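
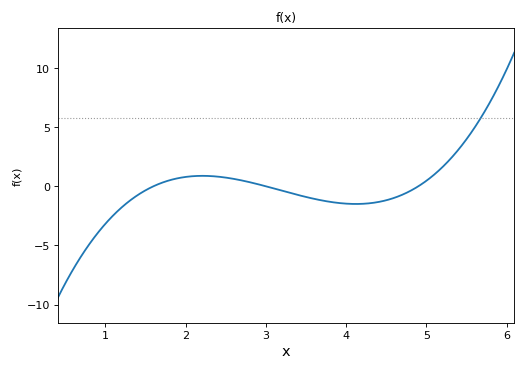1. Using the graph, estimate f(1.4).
-1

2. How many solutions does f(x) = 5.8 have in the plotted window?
1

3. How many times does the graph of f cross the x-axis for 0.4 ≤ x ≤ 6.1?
3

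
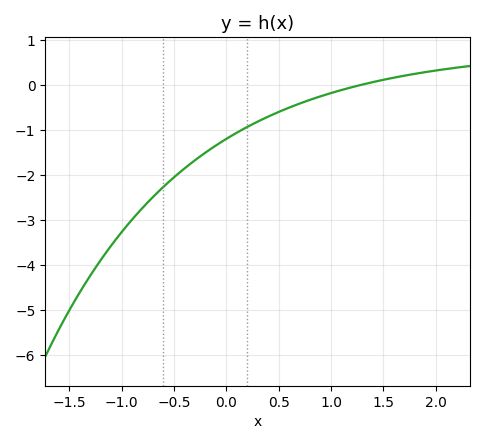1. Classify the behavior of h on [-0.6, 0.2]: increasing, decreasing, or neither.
increasing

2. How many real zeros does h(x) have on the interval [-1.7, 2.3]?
1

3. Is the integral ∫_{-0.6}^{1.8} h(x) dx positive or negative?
negative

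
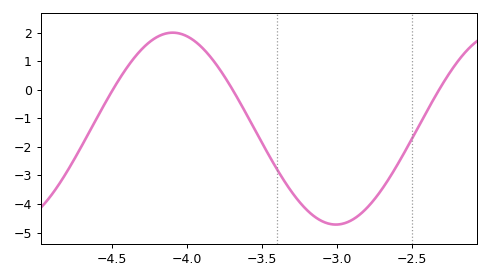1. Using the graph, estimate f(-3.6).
-0.891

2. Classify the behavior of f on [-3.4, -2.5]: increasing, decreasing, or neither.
neither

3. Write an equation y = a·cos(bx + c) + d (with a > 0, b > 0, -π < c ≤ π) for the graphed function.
y = 3.36cos(2.89x - 0.732) - 1.36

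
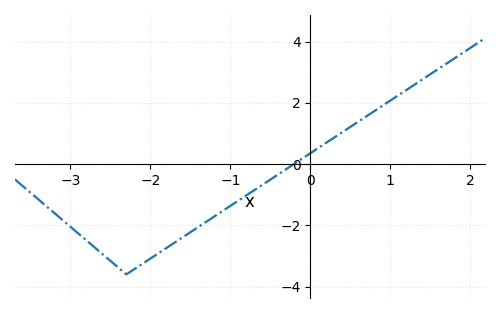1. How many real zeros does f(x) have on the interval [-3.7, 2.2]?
1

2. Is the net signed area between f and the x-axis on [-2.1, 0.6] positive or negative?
negative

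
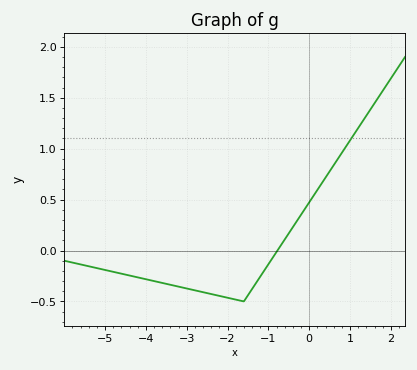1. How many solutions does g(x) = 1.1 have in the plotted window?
1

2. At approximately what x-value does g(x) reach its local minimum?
-1.6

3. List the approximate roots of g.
-0.8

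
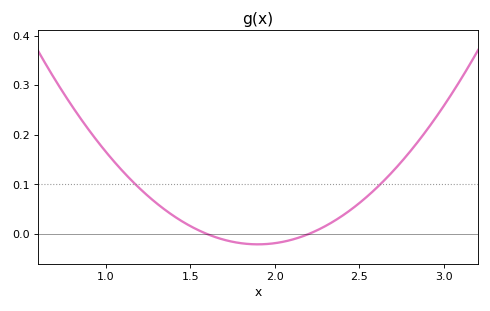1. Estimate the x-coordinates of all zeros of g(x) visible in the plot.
1.6, 2.2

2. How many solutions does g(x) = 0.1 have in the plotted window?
2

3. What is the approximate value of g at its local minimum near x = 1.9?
-0.02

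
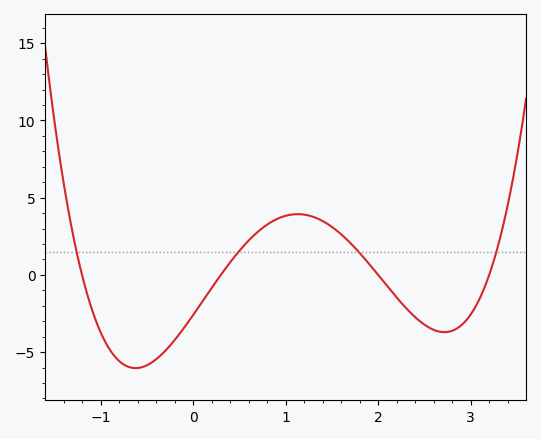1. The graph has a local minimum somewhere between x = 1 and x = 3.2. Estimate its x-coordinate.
2.72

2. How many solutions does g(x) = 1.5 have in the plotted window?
4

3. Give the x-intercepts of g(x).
-1.2, 0.3, 2, 3.2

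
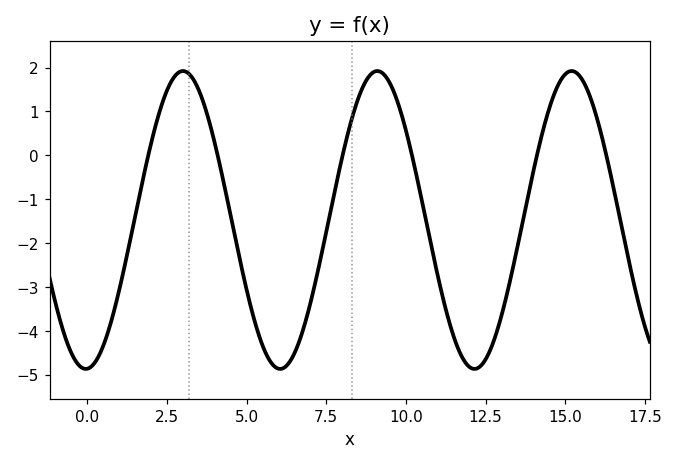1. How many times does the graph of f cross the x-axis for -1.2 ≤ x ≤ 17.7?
6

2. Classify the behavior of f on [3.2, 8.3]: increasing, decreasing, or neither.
neither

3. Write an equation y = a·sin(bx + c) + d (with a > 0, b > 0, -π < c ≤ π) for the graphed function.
y = 3.39sin(1x - 1.5) - 1.47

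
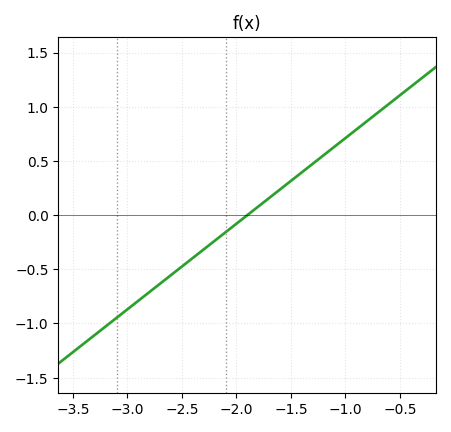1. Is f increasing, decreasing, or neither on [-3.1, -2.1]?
increasing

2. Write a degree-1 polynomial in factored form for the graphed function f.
y = 0.79(x + 1.9)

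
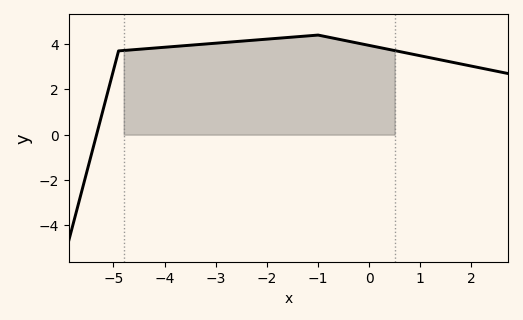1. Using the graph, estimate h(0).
3.94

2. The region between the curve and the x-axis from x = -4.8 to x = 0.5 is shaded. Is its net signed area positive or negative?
positive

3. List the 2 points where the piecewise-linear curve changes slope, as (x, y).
(-4.9, 3.7); (-1, 4.4)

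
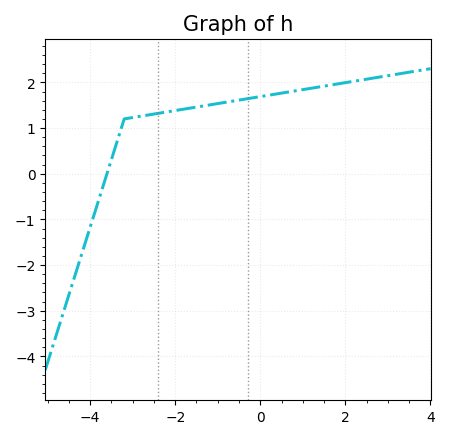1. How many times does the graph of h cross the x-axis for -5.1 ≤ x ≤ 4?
1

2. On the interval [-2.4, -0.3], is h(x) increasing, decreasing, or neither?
increasing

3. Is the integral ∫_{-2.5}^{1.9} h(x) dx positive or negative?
positive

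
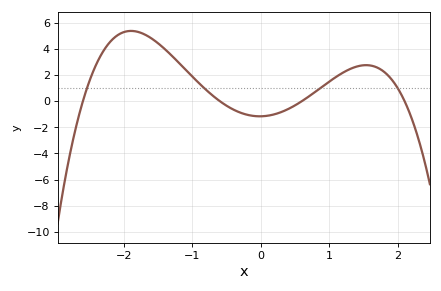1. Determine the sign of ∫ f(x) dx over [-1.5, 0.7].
positive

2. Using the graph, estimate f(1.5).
2.74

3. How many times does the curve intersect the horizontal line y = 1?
4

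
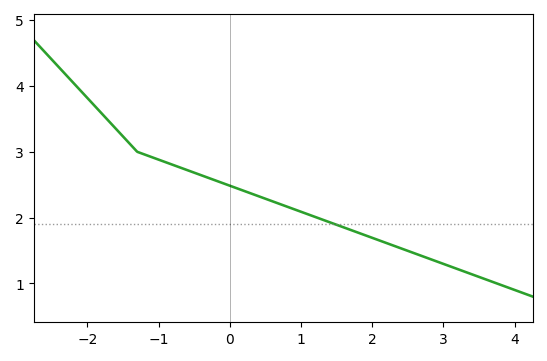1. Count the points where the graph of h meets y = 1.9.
1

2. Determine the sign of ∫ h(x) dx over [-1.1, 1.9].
positive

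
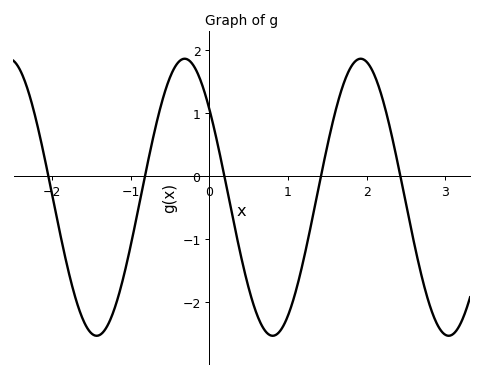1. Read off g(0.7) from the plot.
-2.45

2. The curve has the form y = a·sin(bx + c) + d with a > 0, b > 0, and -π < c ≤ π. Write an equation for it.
y = 2.2sin(2.81x + 2.45) - 0.34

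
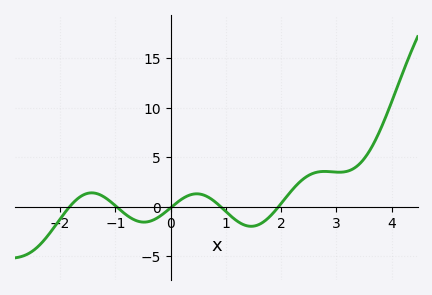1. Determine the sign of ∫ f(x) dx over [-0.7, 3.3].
positive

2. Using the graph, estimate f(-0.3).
-1.5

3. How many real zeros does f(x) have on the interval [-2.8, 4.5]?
5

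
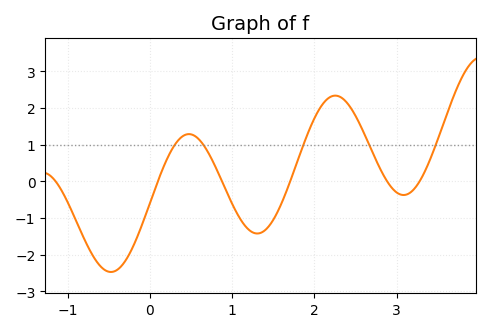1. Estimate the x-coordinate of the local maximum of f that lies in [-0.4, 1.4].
0.476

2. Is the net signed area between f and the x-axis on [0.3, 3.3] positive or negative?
positive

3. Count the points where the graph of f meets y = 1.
5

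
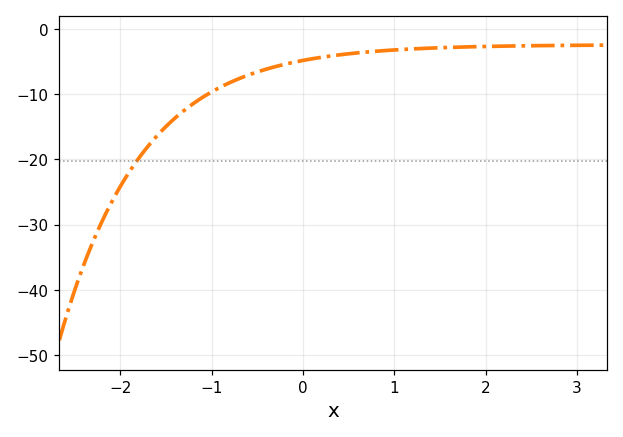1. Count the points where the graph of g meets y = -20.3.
1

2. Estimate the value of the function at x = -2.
-24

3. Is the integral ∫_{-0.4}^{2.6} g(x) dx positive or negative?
negative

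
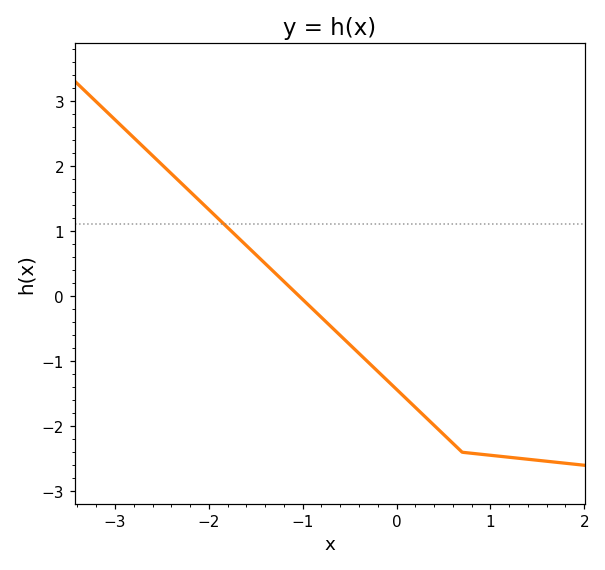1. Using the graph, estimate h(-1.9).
1.2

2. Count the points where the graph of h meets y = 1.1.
1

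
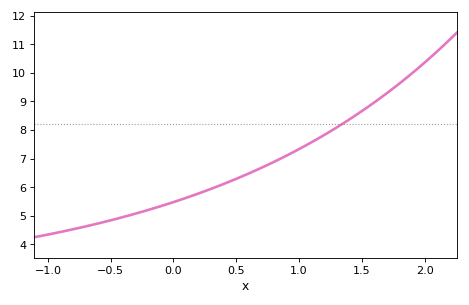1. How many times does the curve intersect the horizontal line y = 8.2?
1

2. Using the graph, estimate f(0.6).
6.48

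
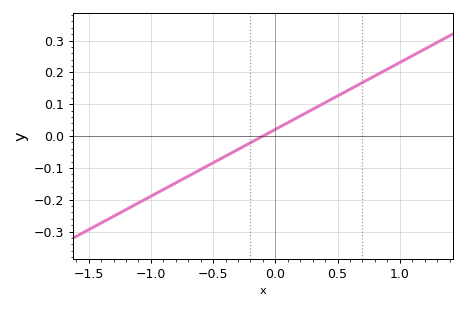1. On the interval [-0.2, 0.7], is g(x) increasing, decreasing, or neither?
increasing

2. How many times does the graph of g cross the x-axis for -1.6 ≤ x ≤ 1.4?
1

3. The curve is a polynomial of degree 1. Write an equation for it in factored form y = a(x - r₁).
y = 0.21(x + 0.1)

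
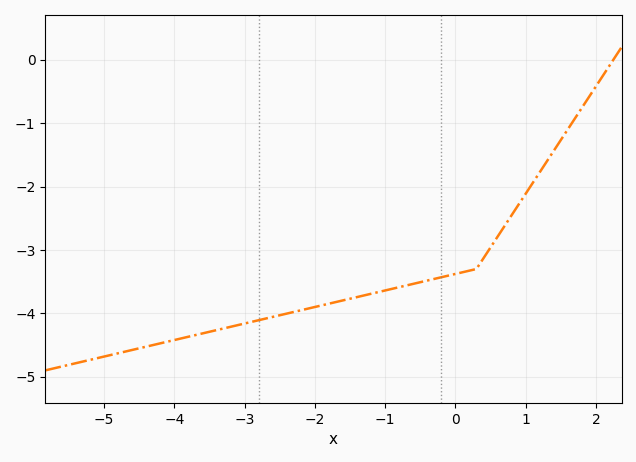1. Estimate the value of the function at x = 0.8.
-2.45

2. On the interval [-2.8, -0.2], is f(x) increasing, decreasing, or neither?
increasing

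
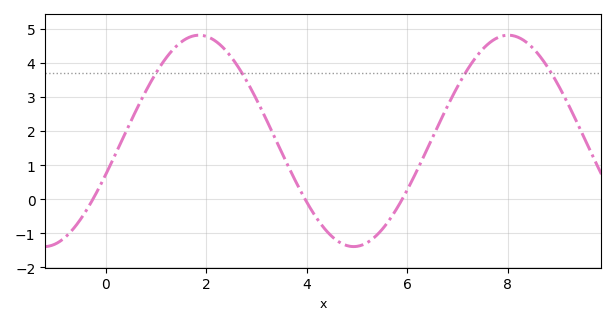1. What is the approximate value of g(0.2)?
1.35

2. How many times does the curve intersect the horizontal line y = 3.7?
4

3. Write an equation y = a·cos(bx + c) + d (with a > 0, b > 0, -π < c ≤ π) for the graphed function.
y = 3.1cos(1.02x - 1.89) + 1.71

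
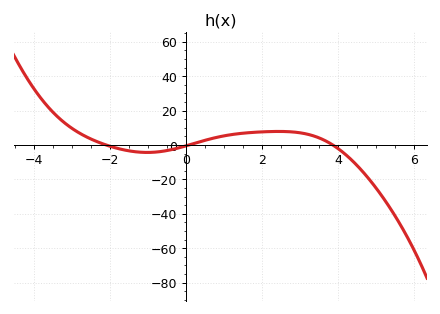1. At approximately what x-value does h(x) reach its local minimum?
-1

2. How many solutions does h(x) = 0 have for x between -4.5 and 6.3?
3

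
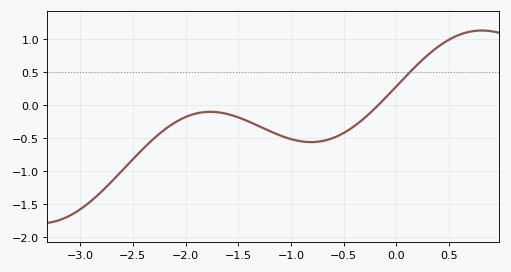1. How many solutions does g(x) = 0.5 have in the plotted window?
1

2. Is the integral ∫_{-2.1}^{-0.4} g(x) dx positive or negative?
negative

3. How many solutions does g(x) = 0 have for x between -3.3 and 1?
1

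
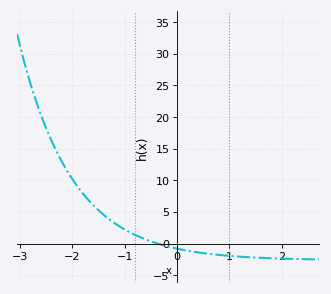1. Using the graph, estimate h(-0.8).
1.5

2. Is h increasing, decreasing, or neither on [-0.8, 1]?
decreasing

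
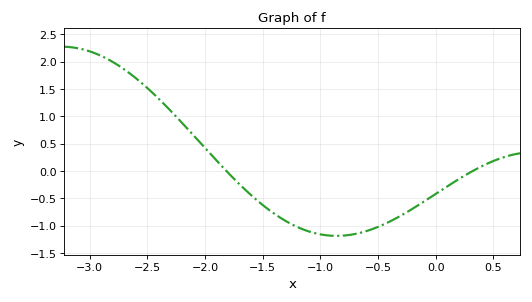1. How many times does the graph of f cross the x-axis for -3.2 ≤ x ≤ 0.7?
2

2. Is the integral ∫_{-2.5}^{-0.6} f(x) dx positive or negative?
negative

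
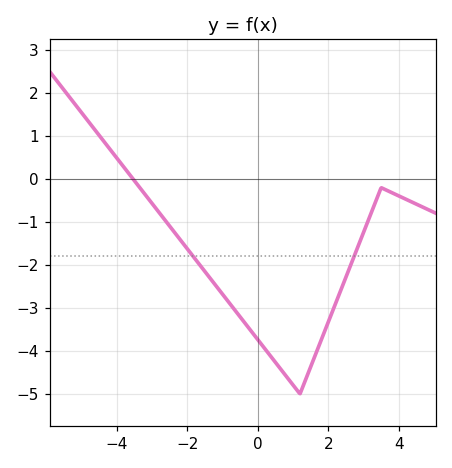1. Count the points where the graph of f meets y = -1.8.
2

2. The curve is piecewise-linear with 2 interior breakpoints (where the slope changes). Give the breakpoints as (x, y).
(1.2, -5); (3.5, -0.2)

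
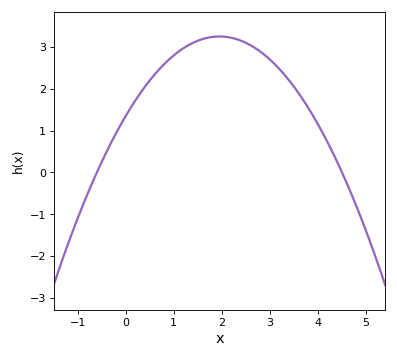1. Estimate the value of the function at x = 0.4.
2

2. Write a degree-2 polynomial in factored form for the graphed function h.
y = -0.5(x + 0.6)(x - 4.5)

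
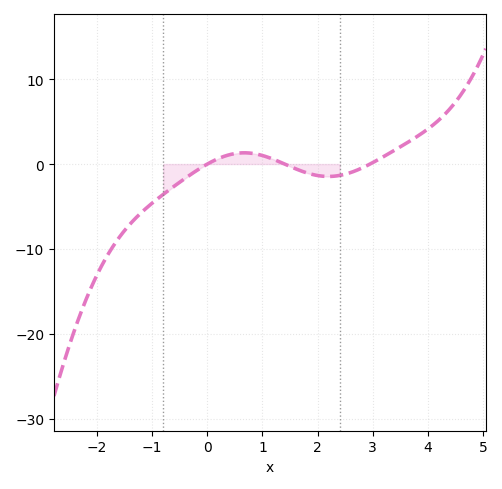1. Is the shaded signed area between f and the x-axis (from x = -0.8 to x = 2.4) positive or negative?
negative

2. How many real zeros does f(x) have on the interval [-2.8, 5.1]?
3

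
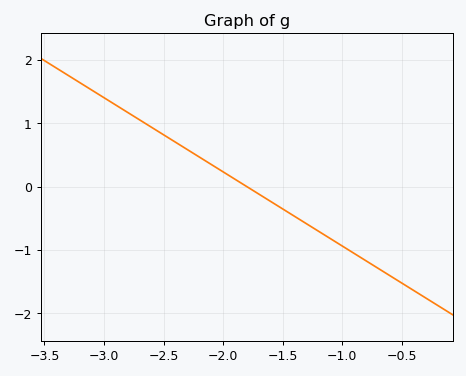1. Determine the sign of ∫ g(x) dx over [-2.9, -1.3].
positive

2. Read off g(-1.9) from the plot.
0.117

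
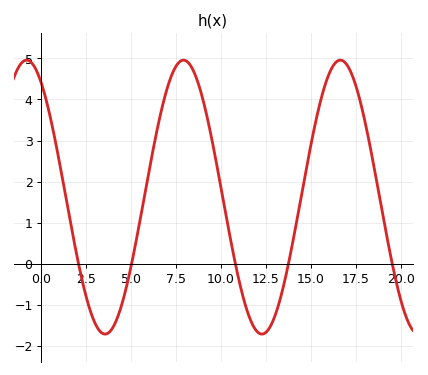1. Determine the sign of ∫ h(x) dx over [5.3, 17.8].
positive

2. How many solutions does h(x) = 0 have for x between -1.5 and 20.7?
5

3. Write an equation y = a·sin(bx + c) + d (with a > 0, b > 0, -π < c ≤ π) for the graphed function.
y = 3.34sin(0.72x + 2.16) + 1.62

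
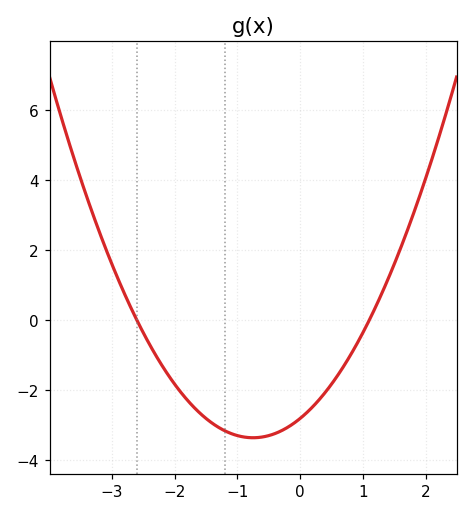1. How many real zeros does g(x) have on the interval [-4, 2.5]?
2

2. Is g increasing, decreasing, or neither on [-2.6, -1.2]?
decreasing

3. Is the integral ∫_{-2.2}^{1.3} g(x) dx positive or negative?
negative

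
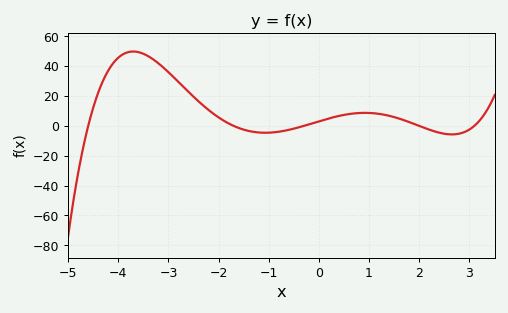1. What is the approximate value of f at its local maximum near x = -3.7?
49.8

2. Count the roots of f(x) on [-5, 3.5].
5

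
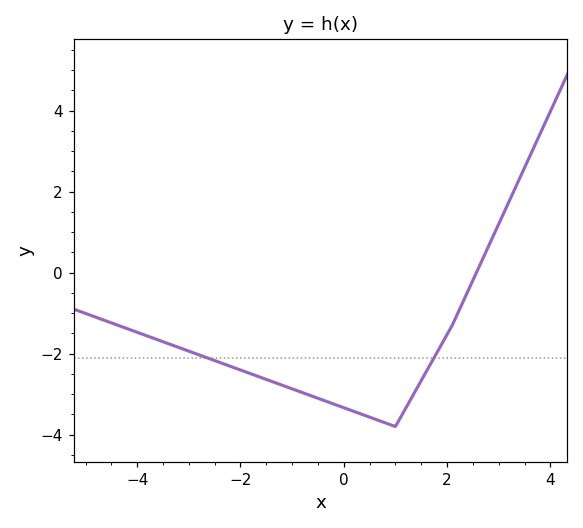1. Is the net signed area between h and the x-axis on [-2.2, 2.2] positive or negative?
negative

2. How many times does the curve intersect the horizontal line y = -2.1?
2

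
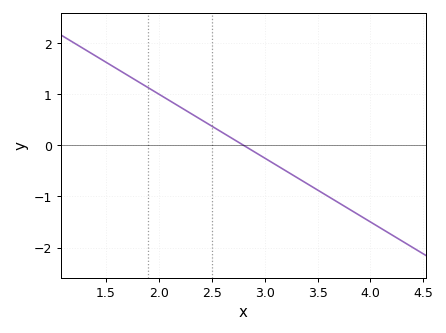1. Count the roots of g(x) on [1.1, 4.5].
1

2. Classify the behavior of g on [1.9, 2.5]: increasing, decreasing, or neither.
decreasing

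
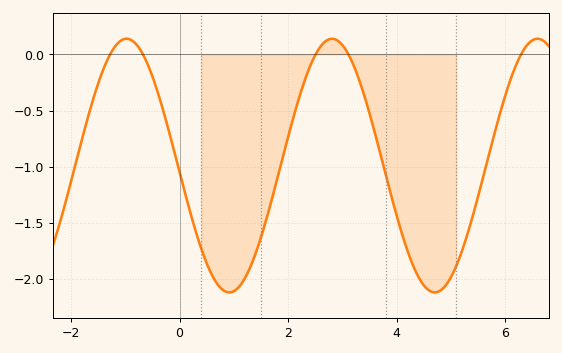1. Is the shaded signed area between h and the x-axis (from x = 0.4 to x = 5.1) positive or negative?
negative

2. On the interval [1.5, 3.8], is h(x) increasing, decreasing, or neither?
neither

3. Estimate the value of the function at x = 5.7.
-0.9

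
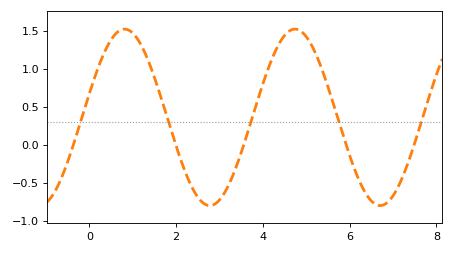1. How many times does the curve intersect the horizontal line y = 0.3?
5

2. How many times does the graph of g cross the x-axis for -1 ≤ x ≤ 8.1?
5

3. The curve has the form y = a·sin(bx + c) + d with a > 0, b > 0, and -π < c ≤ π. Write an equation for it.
y = 1.16sin(1.6x + 0.272) + 0.36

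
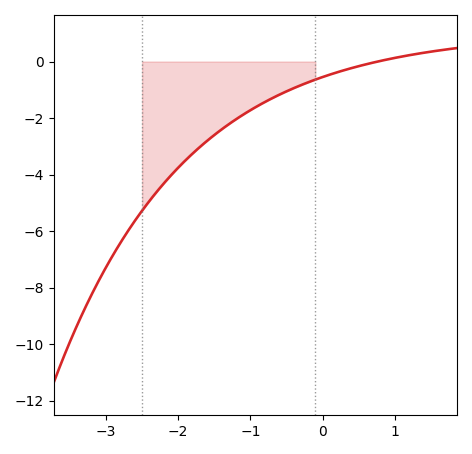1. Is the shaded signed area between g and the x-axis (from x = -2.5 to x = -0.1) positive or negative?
negative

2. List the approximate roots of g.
0.8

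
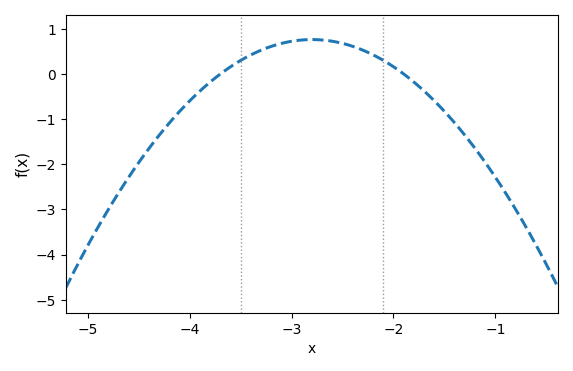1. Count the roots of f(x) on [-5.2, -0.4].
2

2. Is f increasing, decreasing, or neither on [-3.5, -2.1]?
neither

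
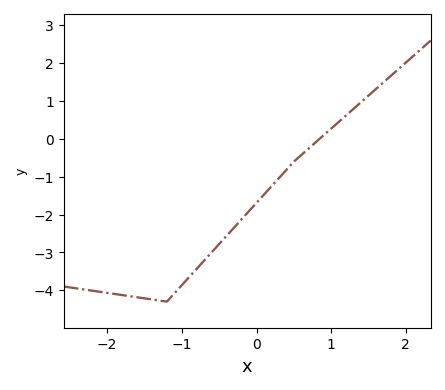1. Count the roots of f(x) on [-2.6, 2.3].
1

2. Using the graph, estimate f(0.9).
0.098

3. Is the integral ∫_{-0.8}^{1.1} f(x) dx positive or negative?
negative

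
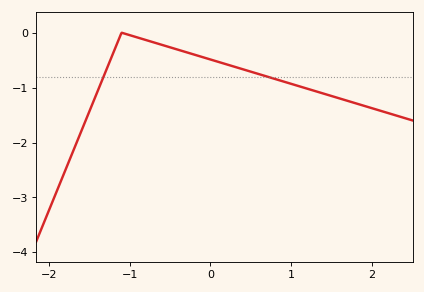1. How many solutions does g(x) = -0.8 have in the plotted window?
2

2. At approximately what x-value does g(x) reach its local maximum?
-1.1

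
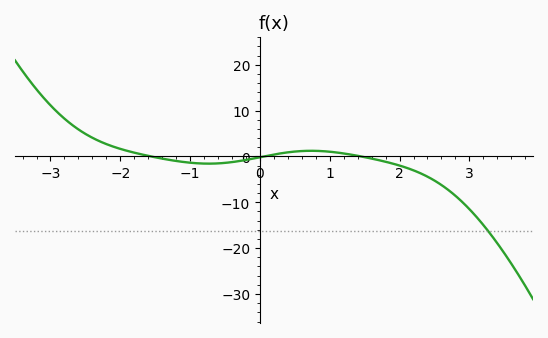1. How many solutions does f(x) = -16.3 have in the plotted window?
1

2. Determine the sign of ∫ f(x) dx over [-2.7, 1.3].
positive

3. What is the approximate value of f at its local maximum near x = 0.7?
1.23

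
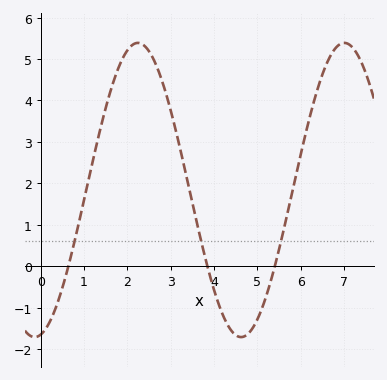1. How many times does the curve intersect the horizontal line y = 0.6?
3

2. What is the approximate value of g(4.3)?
-1.4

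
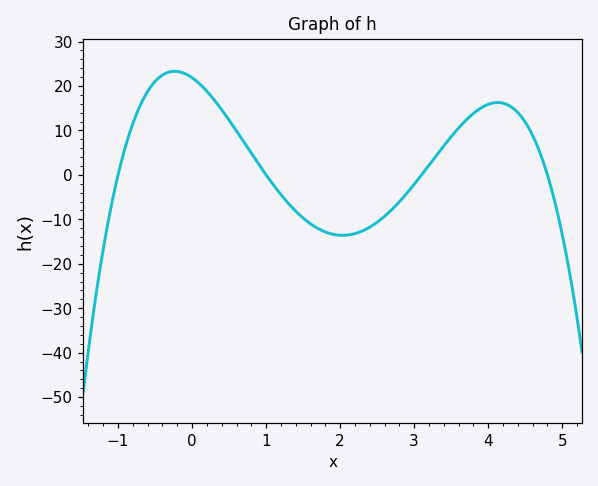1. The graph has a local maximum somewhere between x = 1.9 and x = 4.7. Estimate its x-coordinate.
4.1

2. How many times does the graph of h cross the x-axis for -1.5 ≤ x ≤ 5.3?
4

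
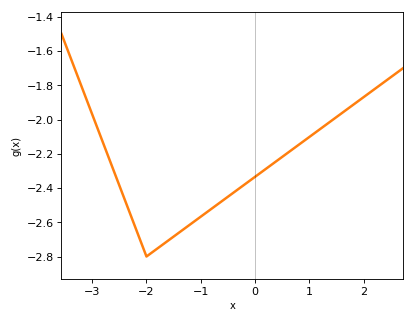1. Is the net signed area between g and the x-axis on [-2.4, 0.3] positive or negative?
negative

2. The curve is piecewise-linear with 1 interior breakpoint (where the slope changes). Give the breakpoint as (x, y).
(-2, -2.8)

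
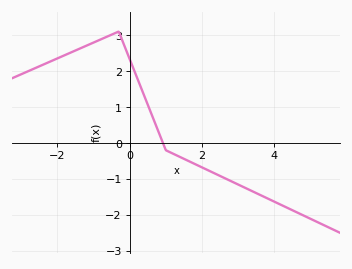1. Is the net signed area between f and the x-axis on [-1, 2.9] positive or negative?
positive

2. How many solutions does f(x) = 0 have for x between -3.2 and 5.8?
1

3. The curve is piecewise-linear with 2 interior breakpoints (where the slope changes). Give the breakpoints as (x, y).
(-0.3, 3.1); (1, -0.2)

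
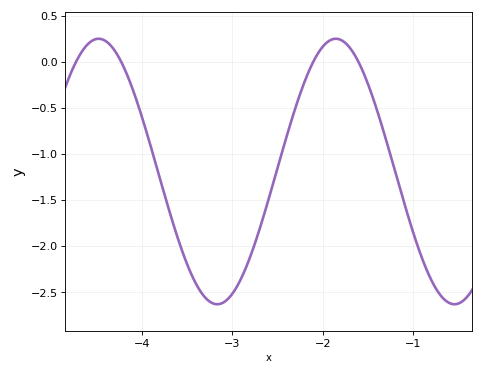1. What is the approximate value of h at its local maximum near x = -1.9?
0.25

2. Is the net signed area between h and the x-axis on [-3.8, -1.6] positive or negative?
negative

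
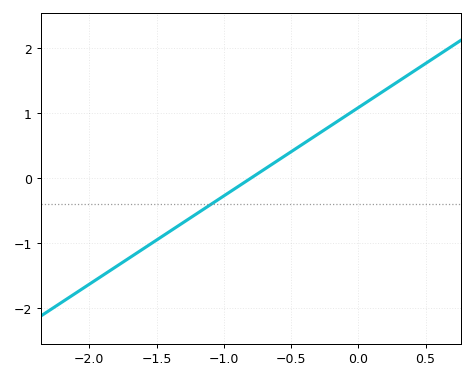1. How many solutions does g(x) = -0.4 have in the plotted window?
1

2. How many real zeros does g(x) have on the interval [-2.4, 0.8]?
1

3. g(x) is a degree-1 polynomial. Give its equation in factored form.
y = 1.36(x + 0.8)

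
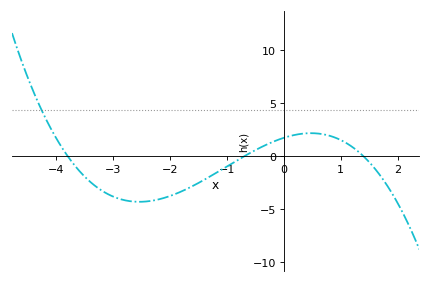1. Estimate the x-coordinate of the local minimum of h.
-2.54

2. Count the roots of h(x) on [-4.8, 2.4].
3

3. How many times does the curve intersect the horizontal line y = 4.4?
1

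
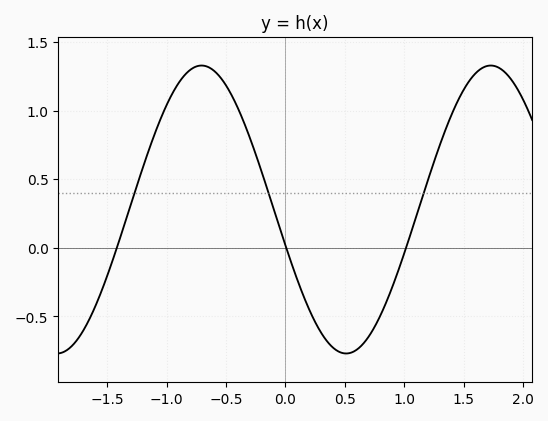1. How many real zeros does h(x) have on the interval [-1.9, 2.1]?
3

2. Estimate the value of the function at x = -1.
1.05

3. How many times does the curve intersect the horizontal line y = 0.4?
3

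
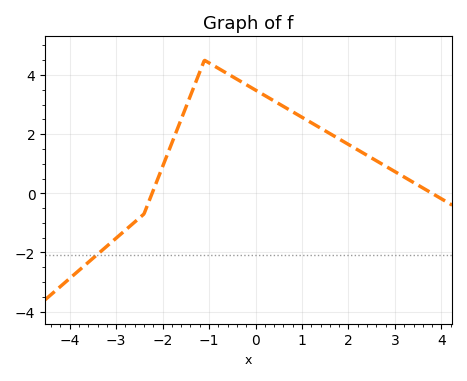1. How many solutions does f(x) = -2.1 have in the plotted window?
1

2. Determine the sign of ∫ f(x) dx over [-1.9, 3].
positive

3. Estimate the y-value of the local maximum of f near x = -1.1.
4.4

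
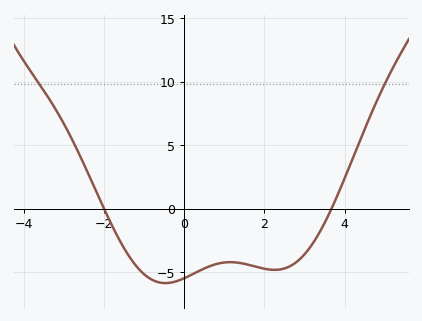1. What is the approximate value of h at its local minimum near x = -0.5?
-6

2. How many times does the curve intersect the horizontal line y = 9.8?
2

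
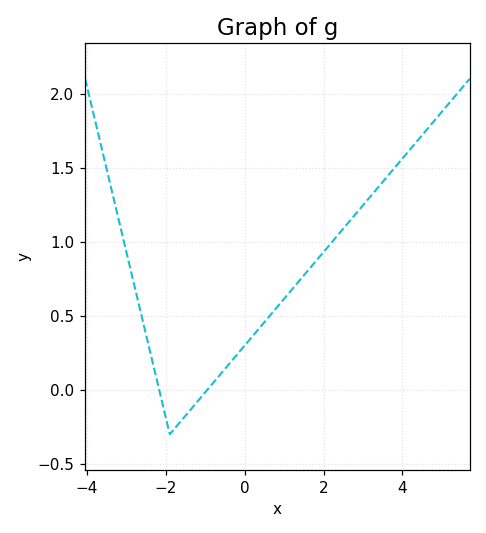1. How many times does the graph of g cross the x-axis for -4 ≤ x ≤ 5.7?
2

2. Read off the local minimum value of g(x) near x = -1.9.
-0.3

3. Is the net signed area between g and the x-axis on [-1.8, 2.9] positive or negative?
positive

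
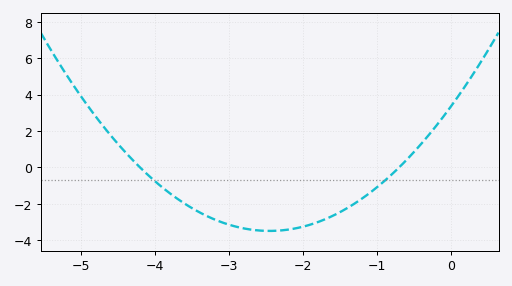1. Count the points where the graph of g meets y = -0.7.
2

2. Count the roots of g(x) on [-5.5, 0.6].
2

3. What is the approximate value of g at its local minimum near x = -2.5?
-3.4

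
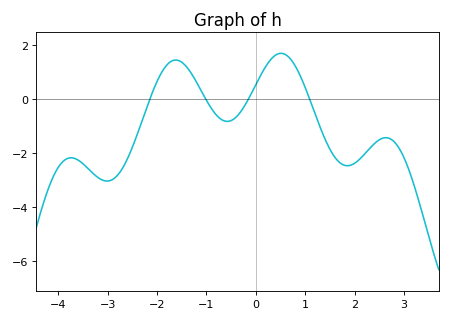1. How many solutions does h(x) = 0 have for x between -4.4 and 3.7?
4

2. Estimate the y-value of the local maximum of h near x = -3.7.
-2.2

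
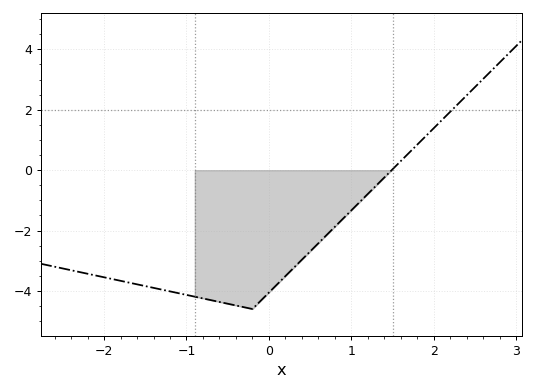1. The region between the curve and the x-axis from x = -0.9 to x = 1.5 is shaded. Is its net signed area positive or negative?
negative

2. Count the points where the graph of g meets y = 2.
1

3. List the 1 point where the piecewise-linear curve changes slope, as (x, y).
(-0.2, -4.6)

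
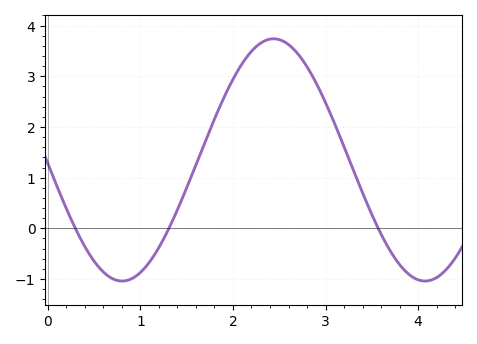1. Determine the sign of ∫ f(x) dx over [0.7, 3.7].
positive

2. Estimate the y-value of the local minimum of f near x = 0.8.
-1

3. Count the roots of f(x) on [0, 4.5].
3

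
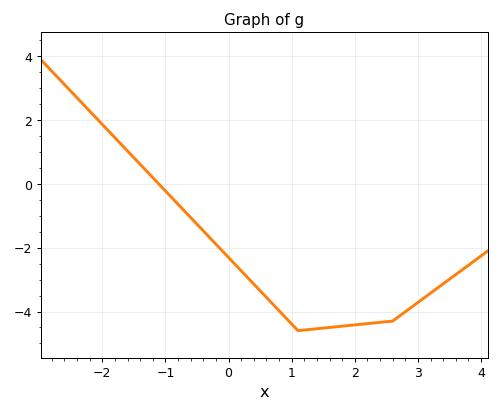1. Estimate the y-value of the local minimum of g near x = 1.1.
-4.6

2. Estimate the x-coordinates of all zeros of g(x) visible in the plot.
-1.1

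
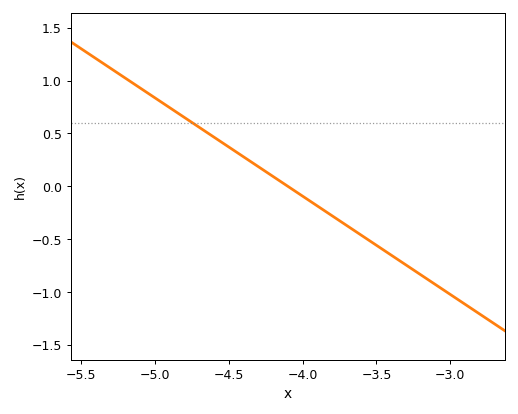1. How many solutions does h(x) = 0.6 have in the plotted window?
1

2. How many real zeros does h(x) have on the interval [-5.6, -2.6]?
1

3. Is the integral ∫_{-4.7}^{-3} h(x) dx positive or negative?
negative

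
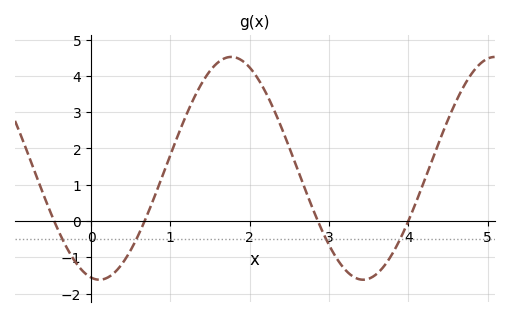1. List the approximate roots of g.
-0.465, 0.676, 2.86, 4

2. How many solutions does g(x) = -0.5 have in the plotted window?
4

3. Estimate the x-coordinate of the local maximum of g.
1.77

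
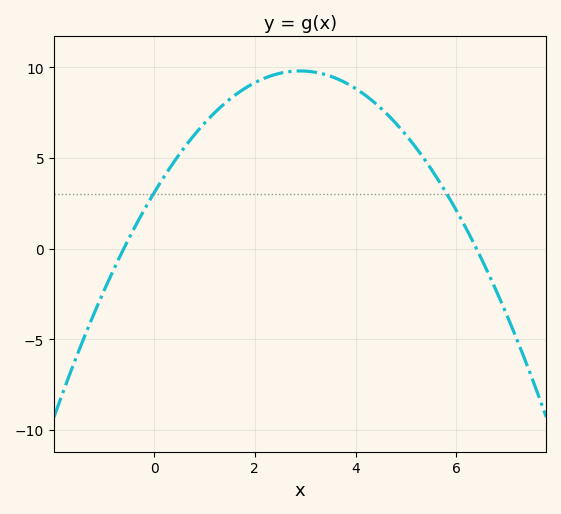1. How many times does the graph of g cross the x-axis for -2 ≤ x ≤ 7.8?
2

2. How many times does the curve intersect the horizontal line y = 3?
2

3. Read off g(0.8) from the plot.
6.5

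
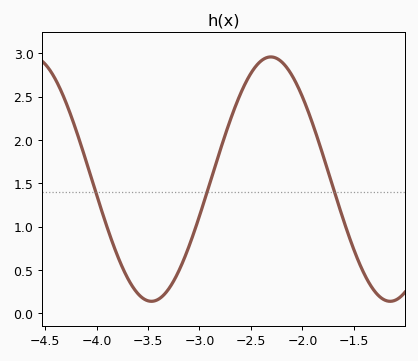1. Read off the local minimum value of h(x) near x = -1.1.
0.15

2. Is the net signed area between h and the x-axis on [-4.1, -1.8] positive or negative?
positive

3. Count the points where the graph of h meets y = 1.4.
3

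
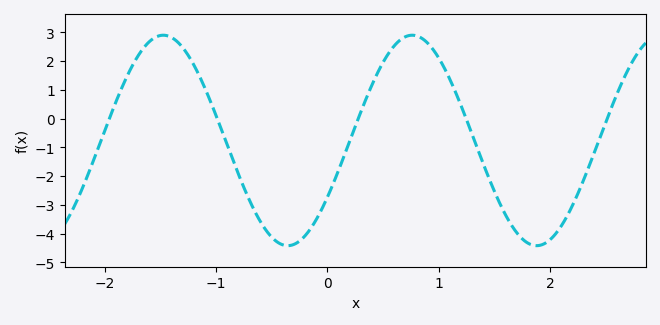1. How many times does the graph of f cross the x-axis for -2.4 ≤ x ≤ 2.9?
5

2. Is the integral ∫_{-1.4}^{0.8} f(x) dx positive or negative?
negative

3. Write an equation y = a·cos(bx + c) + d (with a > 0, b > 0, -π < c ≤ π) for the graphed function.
y = 3.66cos(2.8x - 2.1) - 0.76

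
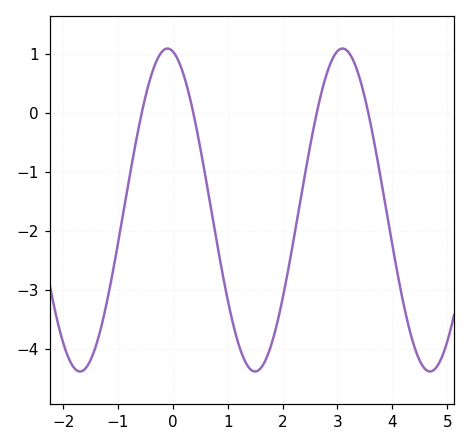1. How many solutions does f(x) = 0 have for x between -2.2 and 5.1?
4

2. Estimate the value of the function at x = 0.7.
-1.6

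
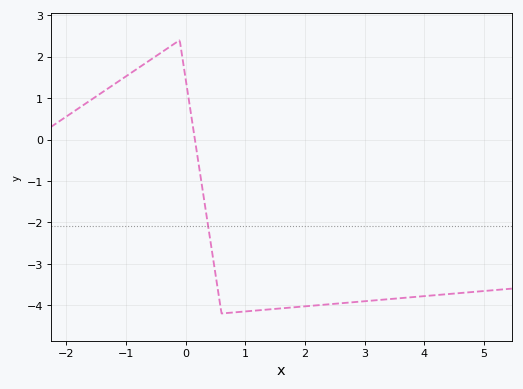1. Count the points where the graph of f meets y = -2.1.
1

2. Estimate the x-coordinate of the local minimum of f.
0.601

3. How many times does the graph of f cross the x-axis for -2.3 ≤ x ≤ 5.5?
1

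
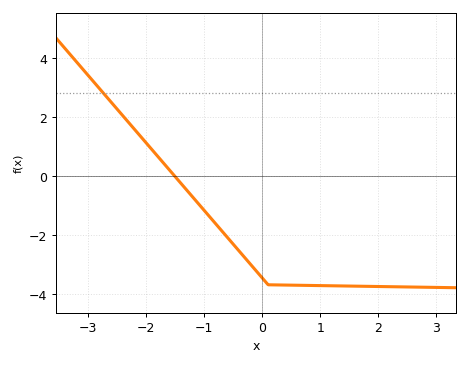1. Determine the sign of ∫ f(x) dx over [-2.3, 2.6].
negative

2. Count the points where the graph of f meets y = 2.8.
1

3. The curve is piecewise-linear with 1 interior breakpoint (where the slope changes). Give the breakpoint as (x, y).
(0.1, -3.7)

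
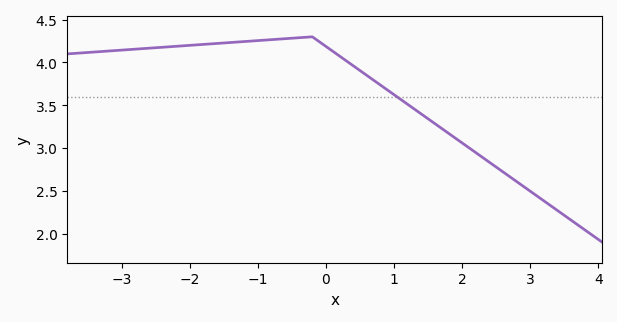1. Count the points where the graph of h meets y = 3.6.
1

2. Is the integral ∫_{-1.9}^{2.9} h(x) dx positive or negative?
positive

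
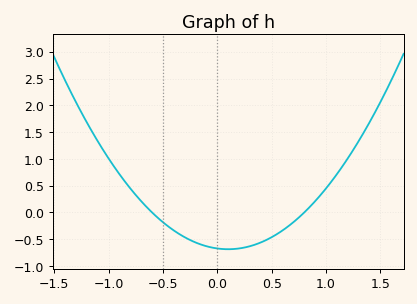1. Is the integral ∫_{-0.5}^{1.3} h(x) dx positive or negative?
negative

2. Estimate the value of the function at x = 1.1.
0.714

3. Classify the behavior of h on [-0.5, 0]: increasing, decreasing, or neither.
decreasing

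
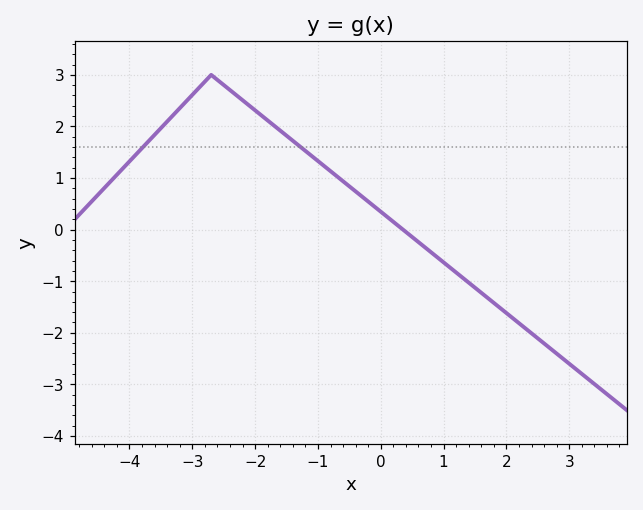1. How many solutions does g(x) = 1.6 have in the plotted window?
2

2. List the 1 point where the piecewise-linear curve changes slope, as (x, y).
(-2.7, 3)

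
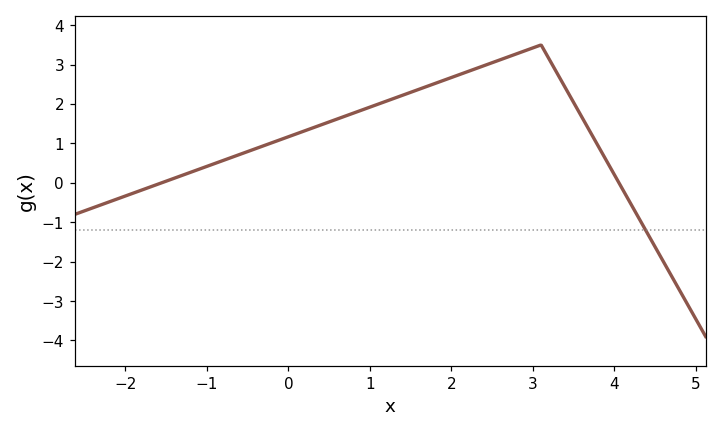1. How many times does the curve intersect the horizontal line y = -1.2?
1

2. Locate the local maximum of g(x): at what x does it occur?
3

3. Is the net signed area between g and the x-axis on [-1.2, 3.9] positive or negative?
positive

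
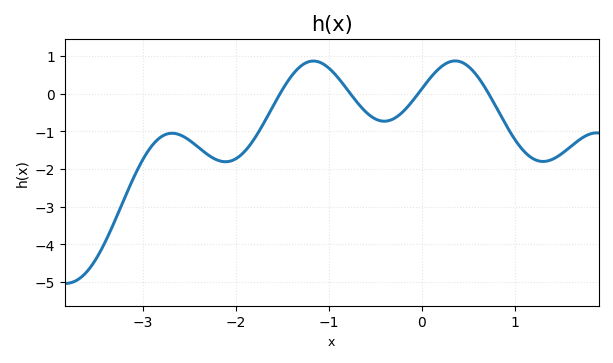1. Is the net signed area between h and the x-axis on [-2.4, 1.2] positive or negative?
negative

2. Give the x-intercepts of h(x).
-1.5, -0.8, 0, 0.7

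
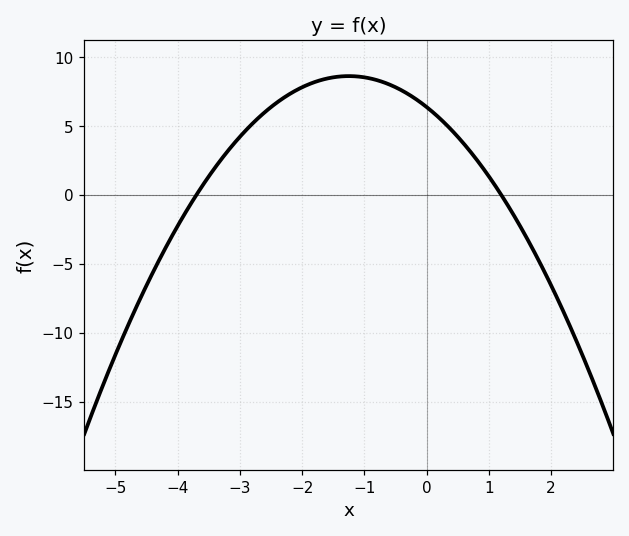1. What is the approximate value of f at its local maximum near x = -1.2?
8.64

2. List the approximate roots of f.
-3.7, 1.2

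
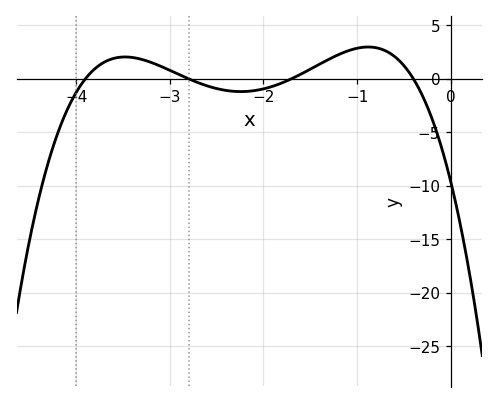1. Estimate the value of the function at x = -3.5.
2.03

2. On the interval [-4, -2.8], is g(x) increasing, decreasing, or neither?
neither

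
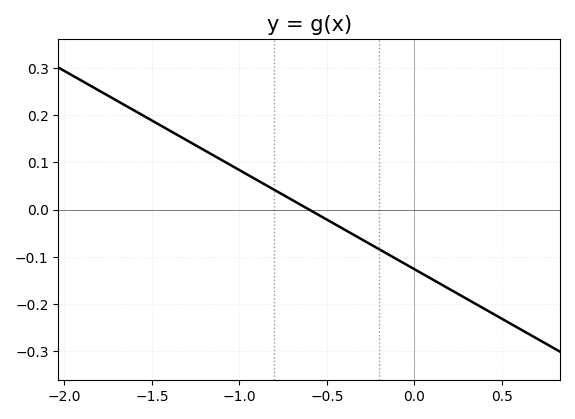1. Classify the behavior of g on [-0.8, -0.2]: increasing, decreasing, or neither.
decreasing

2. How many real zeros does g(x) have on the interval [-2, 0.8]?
1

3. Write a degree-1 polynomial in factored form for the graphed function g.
y = -0.21(x + 0.6)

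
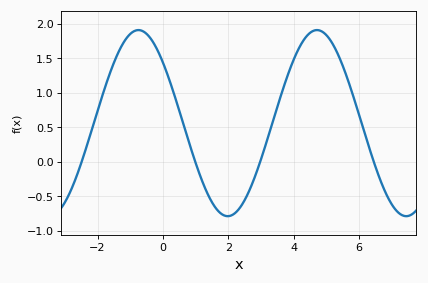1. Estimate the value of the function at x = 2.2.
-0.748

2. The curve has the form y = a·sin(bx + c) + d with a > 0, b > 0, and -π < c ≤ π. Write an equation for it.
y = 1.35sin(1.15x + 2.43) + 0.56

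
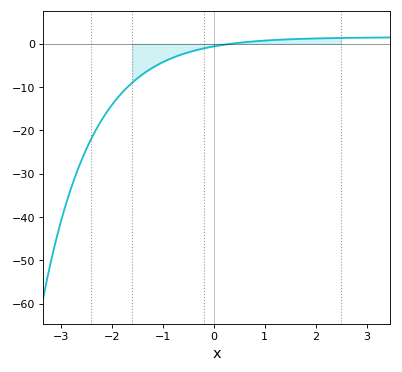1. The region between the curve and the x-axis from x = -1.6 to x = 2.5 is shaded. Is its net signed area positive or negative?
negative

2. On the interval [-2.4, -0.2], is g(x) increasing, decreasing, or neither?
increasing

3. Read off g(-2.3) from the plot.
-20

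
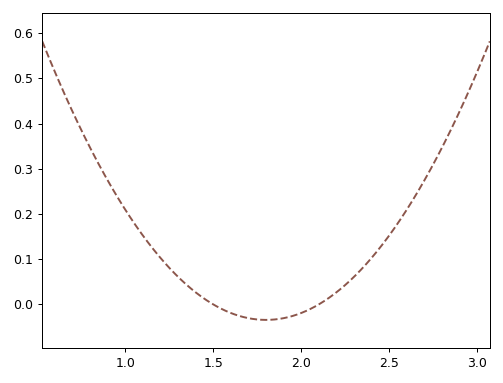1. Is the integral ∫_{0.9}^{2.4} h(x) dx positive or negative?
positive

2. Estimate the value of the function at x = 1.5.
0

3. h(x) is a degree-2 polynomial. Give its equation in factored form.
y = 0.38(x - 1.5)(x - 2.1)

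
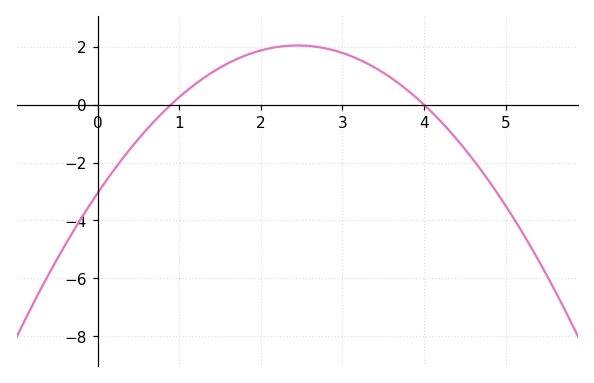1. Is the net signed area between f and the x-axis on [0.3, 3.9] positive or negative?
positive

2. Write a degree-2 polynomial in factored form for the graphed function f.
y = -0.85(x - 0.9)(x - 4)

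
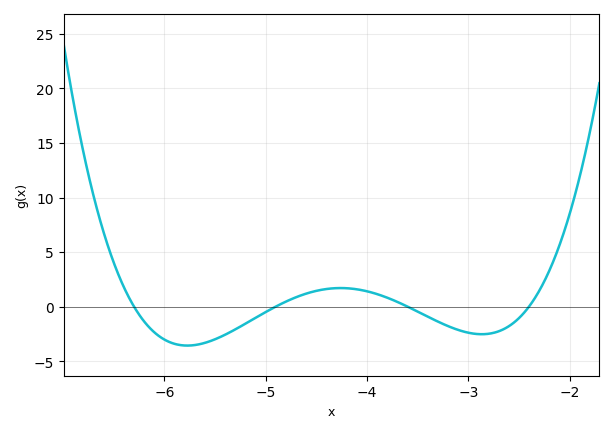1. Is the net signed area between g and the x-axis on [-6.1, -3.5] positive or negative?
negative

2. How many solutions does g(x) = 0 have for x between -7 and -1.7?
4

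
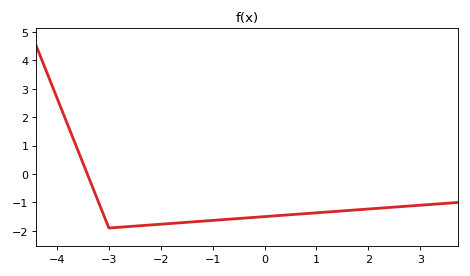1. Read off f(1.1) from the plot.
-1.4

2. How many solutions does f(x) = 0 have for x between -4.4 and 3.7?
1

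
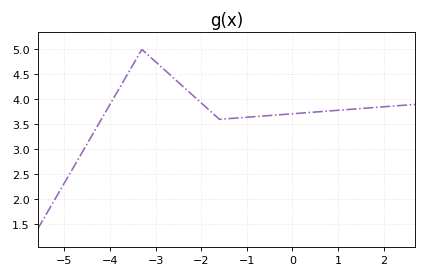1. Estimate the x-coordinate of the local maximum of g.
-3.3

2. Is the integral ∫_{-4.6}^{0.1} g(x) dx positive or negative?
positive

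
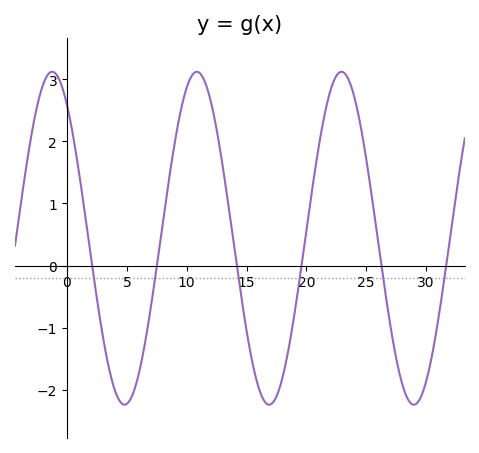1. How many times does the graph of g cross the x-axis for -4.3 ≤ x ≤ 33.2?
6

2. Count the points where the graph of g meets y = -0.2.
6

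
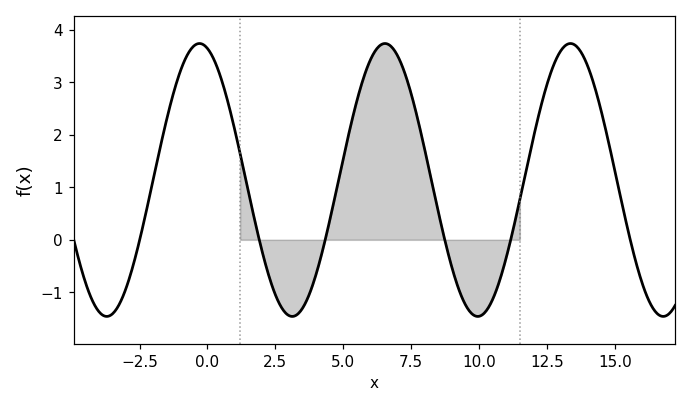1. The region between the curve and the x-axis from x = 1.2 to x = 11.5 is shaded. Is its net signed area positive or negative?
positive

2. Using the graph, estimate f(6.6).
3.7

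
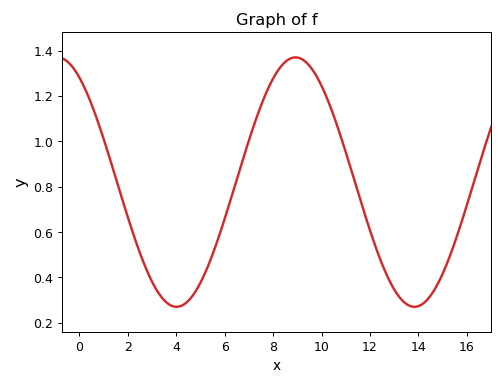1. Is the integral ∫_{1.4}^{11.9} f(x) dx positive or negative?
positive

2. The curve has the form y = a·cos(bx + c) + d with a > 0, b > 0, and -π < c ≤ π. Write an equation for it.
y = 0.55cos(0.64x + 0.572) + 0.82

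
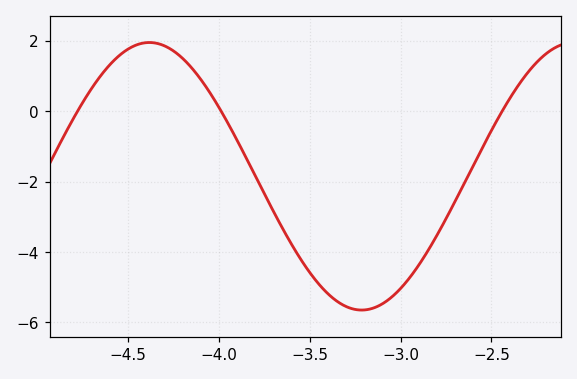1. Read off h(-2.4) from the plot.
0.352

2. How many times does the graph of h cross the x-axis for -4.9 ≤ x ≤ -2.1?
3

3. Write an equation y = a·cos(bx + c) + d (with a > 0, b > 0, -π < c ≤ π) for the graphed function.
y = 3.8cos(2.69x - 0.78) - 1.85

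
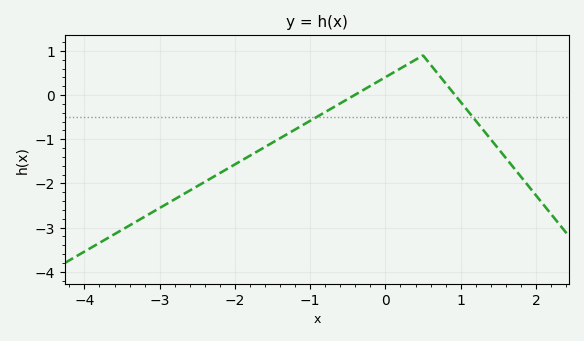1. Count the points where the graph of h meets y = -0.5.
2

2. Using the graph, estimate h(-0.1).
0.3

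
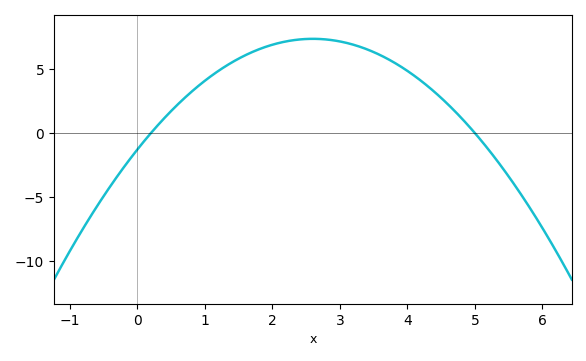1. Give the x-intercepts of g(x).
0.2, 5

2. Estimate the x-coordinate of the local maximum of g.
2.6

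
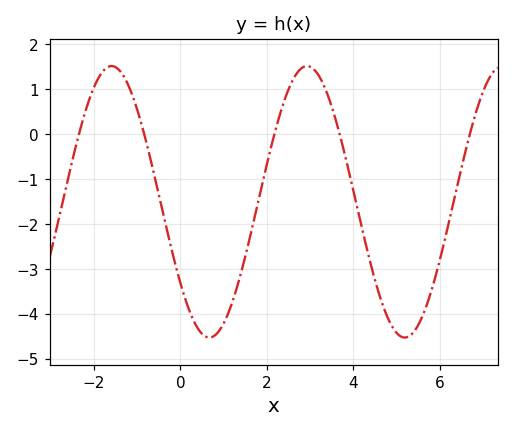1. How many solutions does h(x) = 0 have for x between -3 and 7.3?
5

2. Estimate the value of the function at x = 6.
-2.8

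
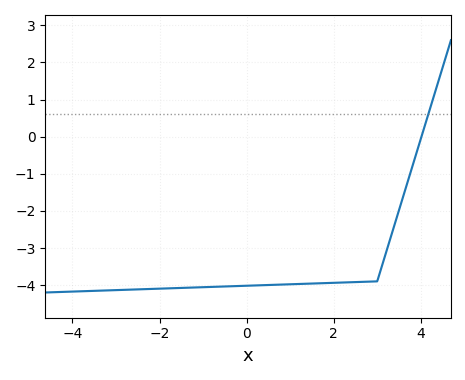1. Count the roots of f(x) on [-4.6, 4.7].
1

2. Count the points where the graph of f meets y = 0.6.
1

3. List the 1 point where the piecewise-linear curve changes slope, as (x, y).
(3, -3.9)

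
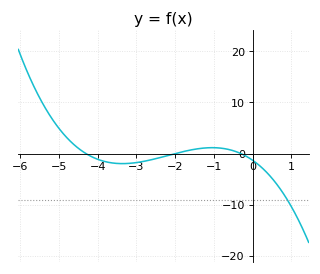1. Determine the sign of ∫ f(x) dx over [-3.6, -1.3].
negative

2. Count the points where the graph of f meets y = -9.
1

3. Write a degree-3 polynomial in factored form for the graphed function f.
y = -0.5(x + 4.3)(x + 2)(x + 0.3)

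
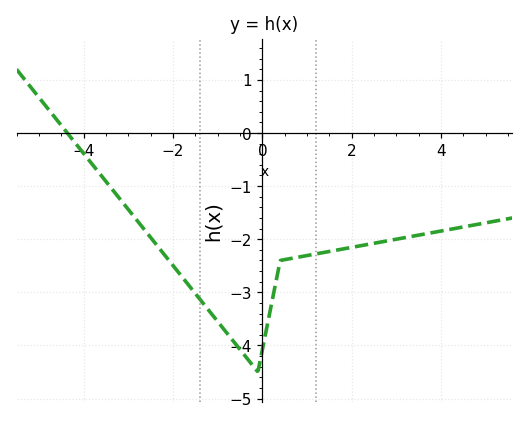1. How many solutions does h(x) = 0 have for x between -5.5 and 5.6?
1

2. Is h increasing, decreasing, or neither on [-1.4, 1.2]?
neither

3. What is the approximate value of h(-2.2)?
-2.3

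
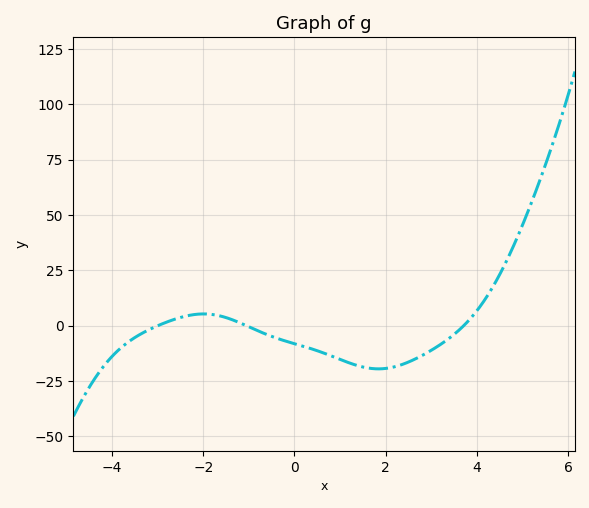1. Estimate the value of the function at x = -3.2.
-2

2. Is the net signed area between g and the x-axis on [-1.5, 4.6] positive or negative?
negative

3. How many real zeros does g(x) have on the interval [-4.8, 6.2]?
3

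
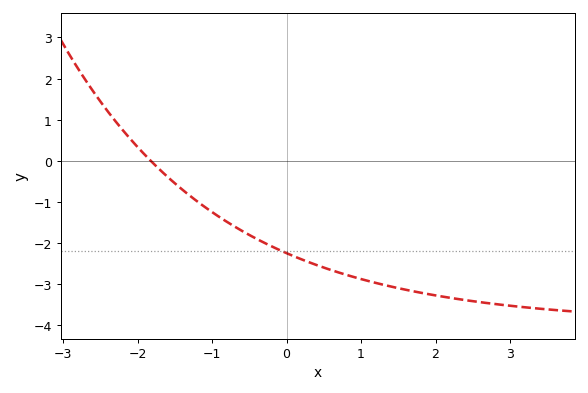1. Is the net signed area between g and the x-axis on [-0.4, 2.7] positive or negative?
negative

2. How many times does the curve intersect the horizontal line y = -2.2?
1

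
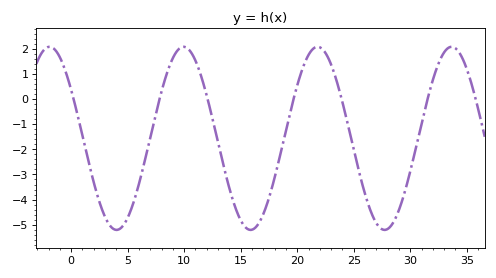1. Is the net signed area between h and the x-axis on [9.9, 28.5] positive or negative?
negative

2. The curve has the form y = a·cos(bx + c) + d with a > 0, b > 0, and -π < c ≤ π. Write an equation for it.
y = 3.65cos(0.53x + 1.01) - 1.56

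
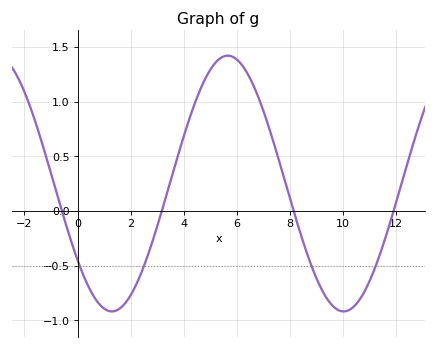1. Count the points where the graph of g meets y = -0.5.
4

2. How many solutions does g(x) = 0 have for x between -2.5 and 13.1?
4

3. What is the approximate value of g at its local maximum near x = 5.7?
1.4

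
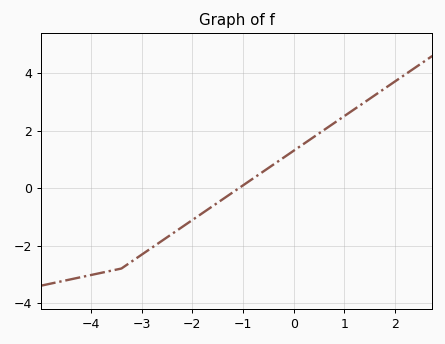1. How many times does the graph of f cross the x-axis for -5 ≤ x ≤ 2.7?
1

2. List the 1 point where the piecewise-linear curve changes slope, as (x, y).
(-3.4, -2.8)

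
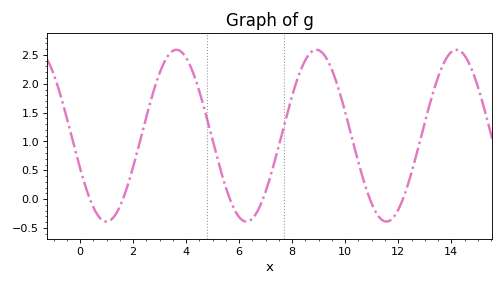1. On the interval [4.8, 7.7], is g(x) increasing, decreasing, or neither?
neither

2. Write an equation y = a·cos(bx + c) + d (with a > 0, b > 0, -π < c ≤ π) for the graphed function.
y = 1.49cos(1.19x + 1.96) + 1.1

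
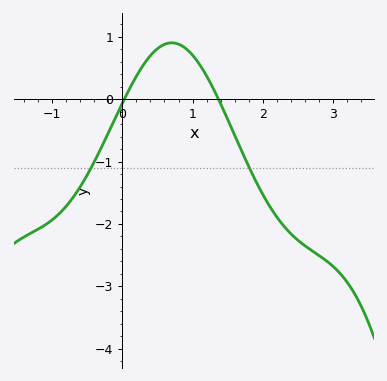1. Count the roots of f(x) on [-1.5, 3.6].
2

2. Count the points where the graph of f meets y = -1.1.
2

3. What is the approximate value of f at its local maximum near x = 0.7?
0.904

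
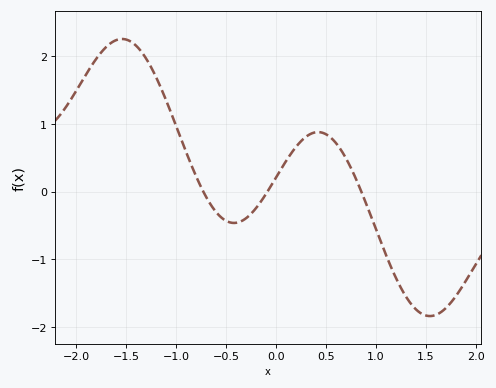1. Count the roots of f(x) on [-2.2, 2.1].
3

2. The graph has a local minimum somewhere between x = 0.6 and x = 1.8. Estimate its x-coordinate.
1.5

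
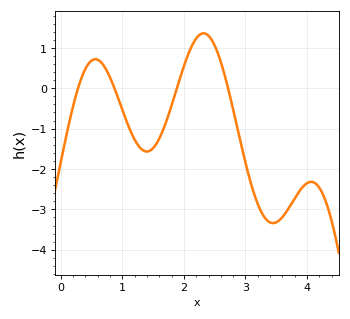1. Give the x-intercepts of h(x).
0.279, 0.871, 1.89, 2.72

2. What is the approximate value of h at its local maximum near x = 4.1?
-2.32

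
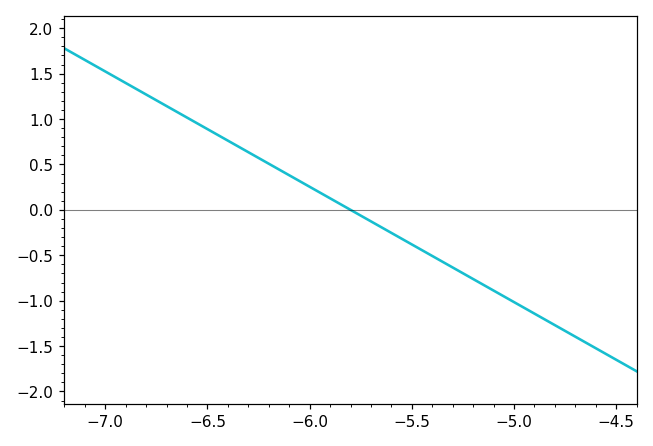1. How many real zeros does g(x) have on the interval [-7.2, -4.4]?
1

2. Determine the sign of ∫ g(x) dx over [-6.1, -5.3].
negative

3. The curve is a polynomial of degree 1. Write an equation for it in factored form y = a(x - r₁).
y = -1.27(x + 5.8)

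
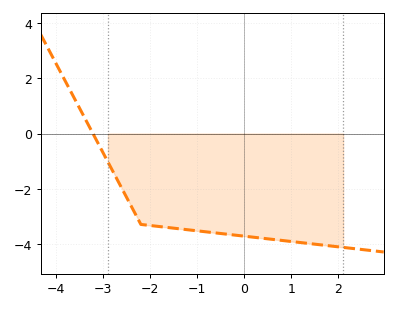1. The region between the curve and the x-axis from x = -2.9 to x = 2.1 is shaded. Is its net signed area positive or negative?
negative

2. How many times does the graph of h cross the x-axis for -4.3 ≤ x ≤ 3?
1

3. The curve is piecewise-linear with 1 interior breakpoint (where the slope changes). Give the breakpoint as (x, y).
(-2.2, -3.3)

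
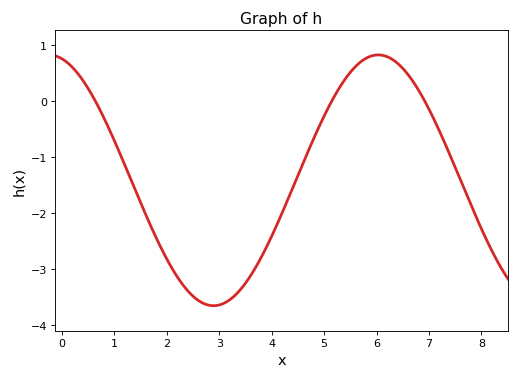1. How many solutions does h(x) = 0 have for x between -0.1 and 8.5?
3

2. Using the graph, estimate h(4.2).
-2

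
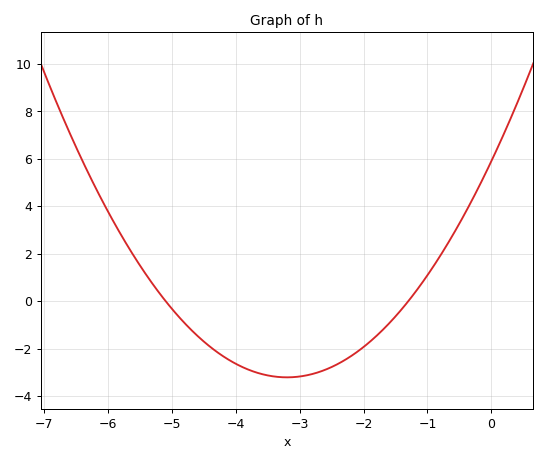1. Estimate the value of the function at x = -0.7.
2.4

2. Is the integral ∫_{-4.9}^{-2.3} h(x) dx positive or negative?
negative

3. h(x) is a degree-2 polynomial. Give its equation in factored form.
y = 0.89(x + 5.1)(x + 1.3)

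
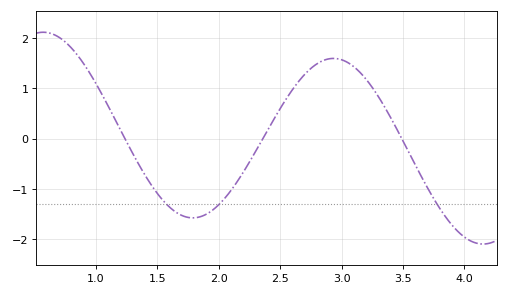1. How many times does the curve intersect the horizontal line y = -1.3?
3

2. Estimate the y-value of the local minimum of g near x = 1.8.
-1.6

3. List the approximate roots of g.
1.25, 2.35, 3.5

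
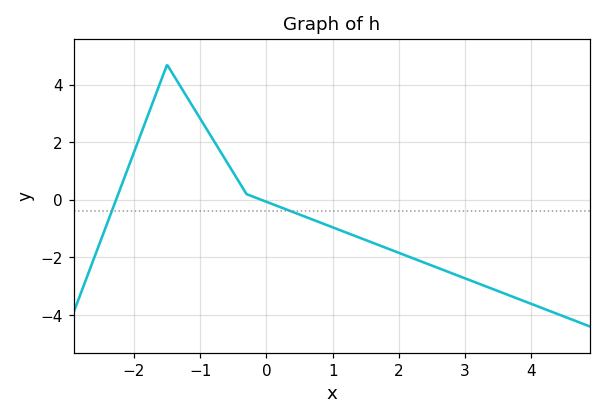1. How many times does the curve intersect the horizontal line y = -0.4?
2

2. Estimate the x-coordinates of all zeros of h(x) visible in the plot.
-2.2, 0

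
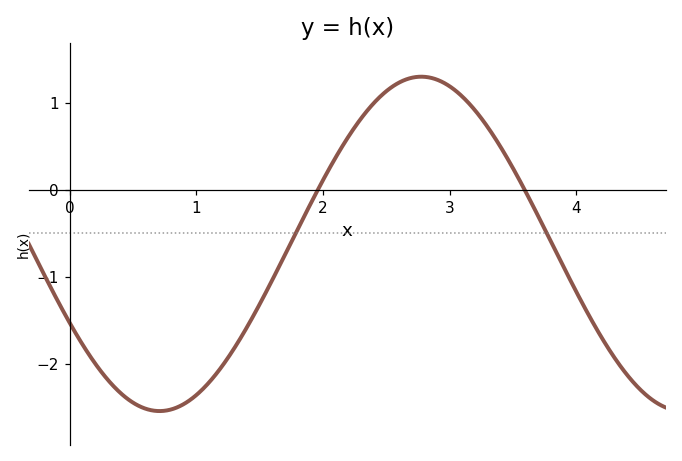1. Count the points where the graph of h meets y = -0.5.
2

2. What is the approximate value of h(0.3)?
-2.2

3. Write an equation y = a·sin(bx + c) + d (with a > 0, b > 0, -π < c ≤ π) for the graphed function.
y = 1.92sin(1.5x - 2.6) - 0.62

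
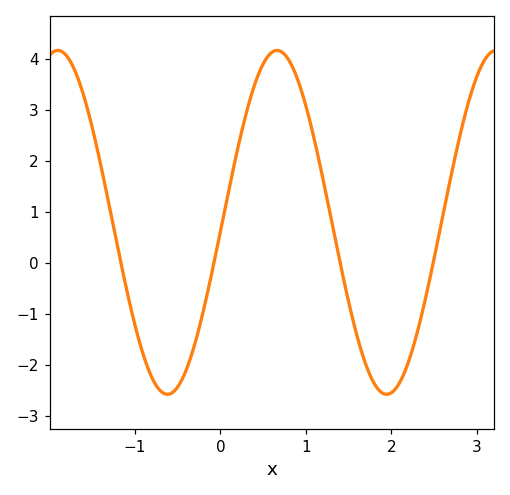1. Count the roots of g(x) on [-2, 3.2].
4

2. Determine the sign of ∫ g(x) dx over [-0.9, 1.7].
positive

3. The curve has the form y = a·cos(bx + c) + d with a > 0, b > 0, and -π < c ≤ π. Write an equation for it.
y = 3.37cos(2.45x - 1.62) + 0.79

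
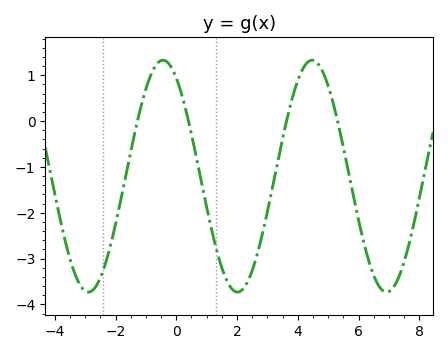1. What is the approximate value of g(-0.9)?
0.9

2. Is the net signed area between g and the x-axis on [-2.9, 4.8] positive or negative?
negative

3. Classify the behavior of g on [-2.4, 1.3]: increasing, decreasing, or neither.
neither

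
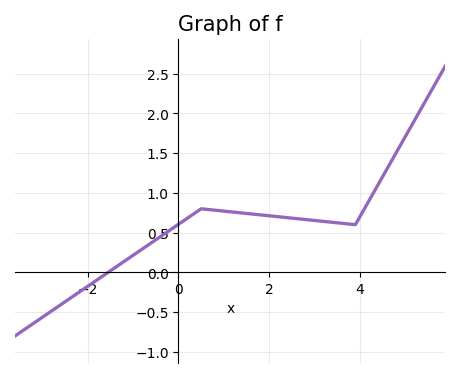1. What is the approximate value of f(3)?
0.653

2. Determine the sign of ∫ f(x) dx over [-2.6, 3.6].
positive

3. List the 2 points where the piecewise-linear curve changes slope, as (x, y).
(0.5, 0.8); (3.9, 0.6)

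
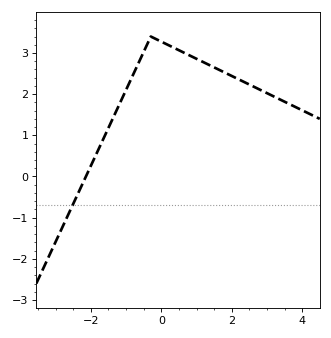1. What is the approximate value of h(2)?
2.44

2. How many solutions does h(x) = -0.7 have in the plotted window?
1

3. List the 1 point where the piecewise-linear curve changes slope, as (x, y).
(-0.3, 3.4)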